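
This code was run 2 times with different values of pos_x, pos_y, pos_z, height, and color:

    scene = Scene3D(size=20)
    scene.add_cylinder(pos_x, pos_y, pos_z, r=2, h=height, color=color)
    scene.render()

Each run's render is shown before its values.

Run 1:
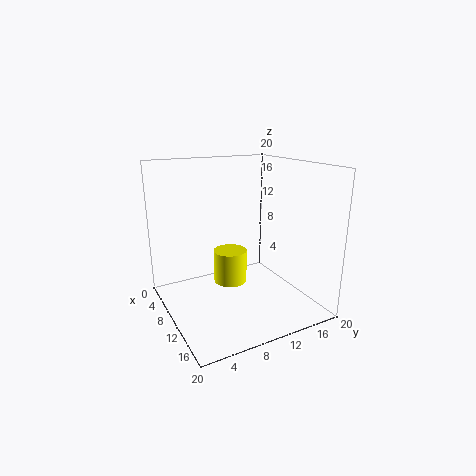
pos_x = 14.5, pos_y = 6.5, pos_z = 6.5, height = 4, color = 'yellow'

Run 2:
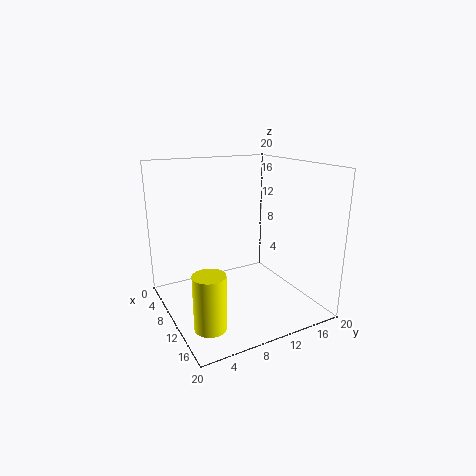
pos_x = 16, pos_y = 3, pos_z = 1.5, height = 7, color = 'yellow'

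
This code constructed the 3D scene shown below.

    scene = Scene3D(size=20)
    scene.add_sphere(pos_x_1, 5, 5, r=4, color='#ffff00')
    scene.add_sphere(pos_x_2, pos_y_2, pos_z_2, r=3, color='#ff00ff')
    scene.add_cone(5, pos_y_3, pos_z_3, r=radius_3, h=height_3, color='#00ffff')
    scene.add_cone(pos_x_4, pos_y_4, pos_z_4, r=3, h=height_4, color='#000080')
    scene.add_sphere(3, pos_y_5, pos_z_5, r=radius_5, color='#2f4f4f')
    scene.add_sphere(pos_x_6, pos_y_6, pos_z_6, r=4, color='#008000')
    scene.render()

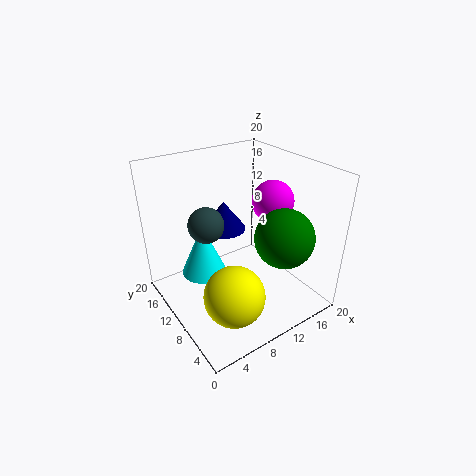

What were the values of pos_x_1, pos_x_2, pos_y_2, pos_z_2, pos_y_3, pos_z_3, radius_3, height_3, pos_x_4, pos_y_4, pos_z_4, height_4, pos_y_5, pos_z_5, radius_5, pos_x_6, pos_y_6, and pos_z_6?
pos_x_1 = 6; pos_x_2 = 16; pos_y_2 = 10; pos_z_2 = 14; pos_y_3 = 11; pos_z_3 = 6; radius_3 = 3; height_3 = 7; pos_x_4 = 9; pos_y_4 = 12; pos_z_4 = 11; height_4 = 4; pos_y_5 = 6; pos_z_5 = 16; radius_5 = 2; pos_x_6 = 14; pos_y_6 = 5; pos_z_6 = 11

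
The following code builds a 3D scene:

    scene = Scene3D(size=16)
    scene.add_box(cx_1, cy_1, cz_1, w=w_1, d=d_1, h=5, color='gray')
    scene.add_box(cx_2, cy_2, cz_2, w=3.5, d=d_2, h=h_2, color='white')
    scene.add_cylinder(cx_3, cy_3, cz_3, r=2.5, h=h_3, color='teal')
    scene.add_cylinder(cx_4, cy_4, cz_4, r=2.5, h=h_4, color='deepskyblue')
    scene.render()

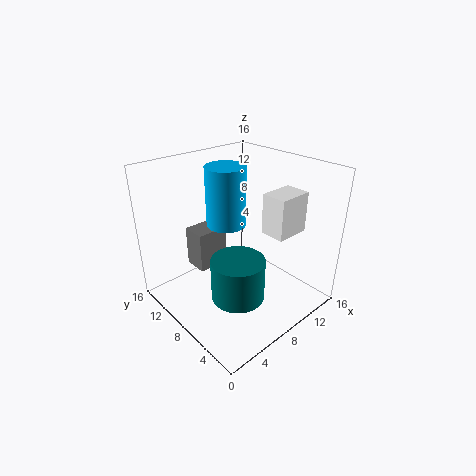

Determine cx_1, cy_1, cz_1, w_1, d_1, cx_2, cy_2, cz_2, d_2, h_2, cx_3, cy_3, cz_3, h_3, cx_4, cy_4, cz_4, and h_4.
cx_1 = 6; cy_1 = 12.5; cz_1 = 2; w_1 = 4; d_1 = 3; cx_2 = 7.5; cy_2 = 1.5; cz_2 = 10.5; d_2 = 2.5; h_2 = 4; cx_3 = 3.5; cy_3 = 3; cz_3 = 5.5; h_3 = 4; cx_4 = 10.5; cy_4 = 13; cz_4 = 7; h_4 = 7.5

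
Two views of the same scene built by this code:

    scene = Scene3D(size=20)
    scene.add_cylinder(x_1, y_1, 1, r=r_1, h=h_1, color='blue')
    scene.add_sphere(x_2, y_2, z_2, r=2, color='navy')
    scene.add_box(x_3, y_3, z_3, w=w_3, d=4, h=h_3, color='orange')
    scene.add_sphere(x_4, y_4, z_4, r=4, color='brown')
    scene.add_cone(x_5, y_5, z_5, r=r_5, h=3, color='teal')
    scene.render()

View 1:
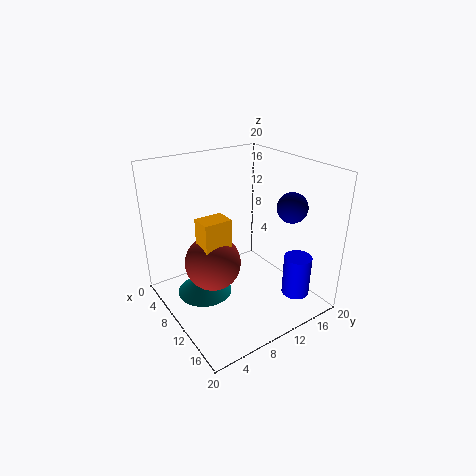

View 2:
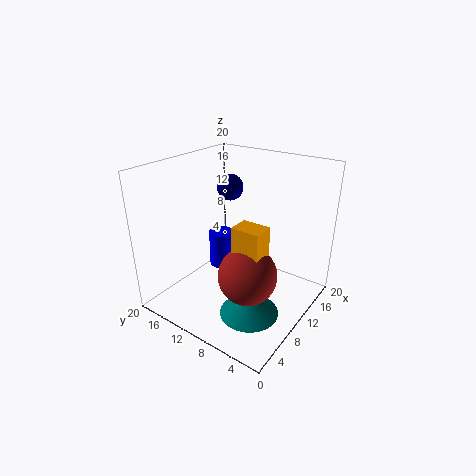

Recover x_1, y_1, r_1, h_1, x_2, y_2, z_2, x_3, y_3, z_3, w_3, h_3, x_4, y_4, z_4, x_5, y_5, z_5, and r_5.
x_1 = 15, y_1 = 17, r_1 = 2, h_1 = 6, x_2 = 15, y_2 = 15, z_2 = 15, x_3 = 7, y_3 = 5, z_3 = 7, w_3 = 3, h_3 = 6, x_4 = 8, y_4 = 7, z_4 = 6, x_5 = 7, y_5 = 6, z_5 = 1, r_5 = 4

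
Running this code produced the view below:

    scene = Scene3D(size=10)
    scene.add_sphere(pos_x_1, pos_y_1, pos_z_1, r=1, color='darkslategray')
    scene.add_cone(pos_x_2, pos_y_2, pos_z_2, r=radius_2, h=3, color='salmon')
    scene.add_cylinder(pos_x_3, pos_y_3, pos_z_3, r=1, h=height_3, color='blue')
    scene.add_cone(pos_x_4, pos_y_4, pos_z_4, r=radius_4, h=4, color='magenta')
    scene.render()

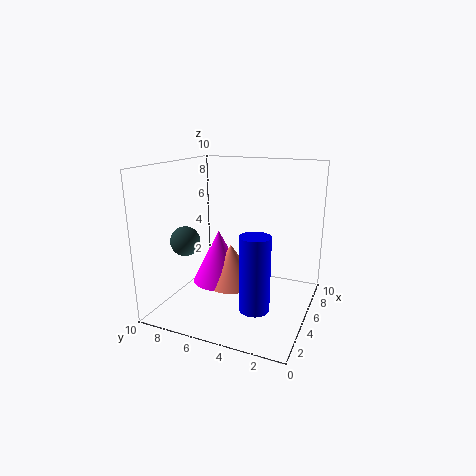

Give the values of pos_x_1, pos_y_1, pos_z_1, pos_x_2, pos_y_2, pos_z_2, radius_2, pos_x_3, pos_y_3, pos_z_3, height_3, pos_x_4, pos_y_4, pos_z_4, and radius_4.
pos_x_1 = 3, pos_y_1 = 8, pos_z_1 = 5, pos_x_2 = 6, pos_y_2 = 6, pos_z_2 = 1, radius_2 = 2, pos_x_3 = 3, pos_y_3 = 3, pos_z_3 = 1, height_3 = 5, pos_x_4 = 6, pos_y_4 = 7, pos_z_4 = 1, radius_4 = 2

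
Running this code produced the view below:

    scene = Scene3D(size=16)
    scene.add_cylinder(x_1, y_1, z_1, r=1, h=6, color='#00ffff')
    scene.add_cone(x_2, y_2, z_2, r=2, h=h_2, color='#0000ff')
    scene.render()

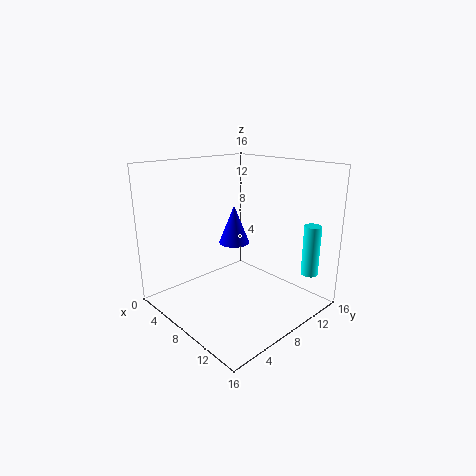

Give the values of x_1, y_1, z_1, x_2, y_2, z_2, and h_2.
x_1 = 13
y_1 = 15
z_1 = 3
x_2 = 3
y_2 = 12
z_2 = 5
h_2 = 5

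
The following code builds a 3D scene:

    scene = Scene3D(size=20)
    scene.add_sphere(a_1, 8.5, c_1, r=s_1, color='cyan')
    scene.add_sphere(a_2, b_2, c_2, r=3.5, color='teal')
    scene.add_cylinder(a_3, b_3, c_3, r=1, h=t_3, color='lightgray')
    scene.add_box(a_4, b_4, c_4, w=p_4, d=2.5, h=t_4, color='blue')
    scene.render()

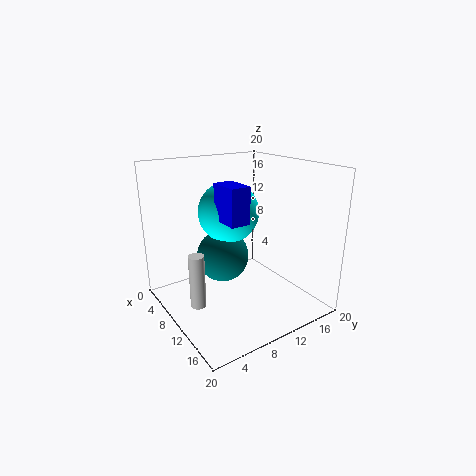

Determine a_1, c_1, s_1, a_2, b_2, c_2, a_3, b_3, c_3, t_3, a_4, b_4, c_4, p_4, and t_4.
a_1 = 10; c_1 = 14; s_1 = 4; a_2 = 10; b_2 = 7.5; c_2 = 8; a_3 = 12; b_3 = 2.5; c_3 = 3; t_3 = 7; a_4 = 11.5; b_4 = 5.5; c_4 = 14; p_4 = 4; t_4 = 4.5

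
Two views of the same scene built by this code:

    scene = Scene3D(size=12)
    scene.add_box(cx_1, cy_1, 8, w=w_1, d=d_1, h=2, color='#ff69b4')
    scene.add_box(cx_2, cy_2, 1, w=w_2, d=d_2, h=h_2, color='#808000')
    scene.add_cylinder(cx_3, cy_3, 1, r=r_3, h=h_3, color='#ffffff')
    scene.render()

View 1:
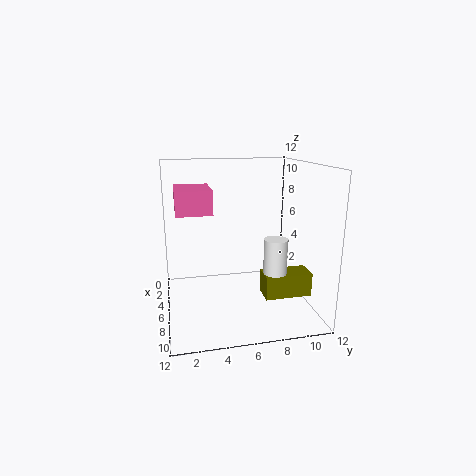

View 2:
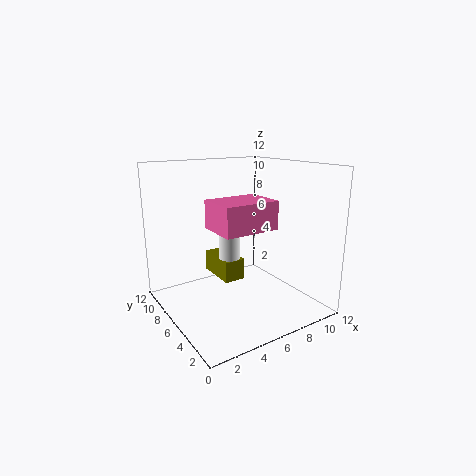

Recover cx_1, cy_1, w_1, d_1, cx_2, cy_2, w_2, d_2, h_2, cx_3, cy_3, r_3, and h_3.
cx_1 = 2; cy_1 = 1; w_1 = 4; d_1 = 3; cx_2 = 6; cy_2 = 8; w_2 = 2; d_2 = 4; h_2 = 2; cx_3 = 7; cy_3 = 9; r_3 = 1; h_3 = 5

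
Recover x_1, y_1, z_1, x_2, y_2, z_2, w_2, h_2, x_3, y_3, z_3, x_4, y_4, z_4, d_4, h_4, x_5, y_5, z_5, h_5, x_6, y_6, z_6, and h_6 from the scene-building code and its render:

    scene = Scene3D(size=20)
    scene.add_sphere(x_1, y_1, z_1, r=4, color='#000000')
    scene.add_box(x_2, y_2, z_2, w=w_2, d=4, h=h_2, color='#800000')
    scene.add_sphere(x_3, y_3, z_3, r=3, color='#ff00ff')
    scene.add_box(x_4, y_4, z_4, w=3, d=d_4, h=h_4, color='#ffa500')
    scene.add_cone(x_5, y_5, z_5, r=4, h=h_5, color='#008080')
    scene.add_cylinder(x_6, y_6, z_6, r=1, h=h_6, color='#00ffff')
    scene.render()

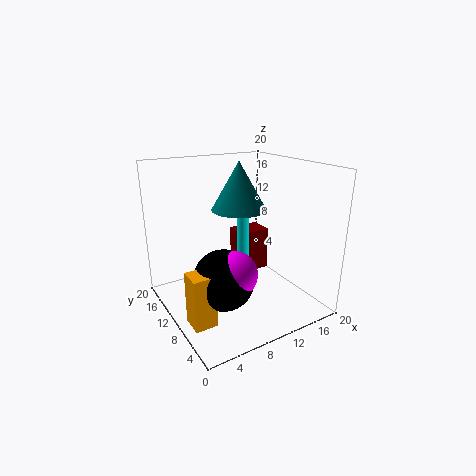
x_1 = 6
y_1 = 7
z_1 = 6
x_2 = 14
y_2 = 15
z_2 = 1
w_2 = 5
h_2 = 7
x_3 = 7
y_3 = 6
z_3 = 7
x_4 = 1
y_4 = 5
z_4 = 1
d_4 = 3
h_4 = 7
x_5 = 12
y_5 = 13
z_5 = 13
h_5 = 7
x_6 = 14
y_6 = 15
z_6 = 4
h_6 = 8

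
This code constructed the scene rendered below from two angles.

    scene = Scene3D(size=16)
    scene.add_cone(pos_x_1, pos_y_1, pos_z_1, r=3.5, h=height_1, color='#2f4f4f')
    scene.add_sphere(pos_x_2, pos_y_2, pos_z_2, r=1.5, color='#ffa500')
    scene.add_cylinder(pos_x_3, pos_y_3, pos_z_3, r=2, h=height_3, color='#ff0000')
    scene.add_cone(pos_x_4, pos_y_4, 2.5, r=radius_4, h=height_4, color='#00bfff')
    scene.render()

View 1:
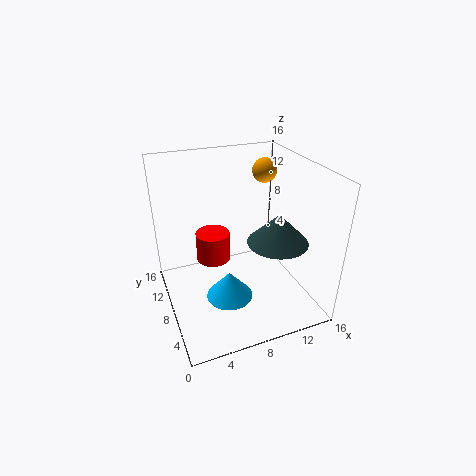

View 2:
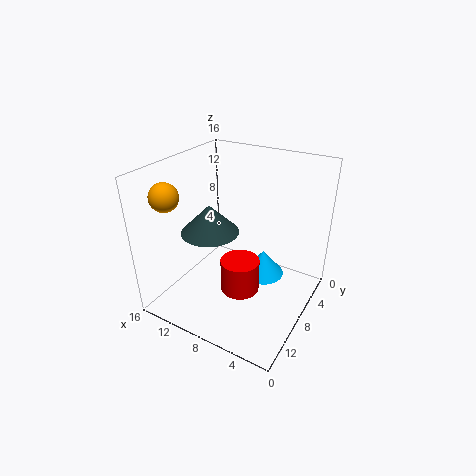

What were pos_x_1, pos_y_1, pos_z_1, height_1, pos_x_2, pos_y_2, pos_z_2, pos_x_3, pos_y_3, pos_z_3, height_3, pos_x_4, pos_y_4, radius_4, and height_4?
pos_x_1 = 12.5; pos_y_1 = 7; pos_z_1 = 7; height_1 = 3.5; pos_x_2 = 13.5; pos_y_2 = 13; pos_z_2 = 13.5; pos_x_3 = 6; pos_y_3 = 11; pos_z_3 = 4; height_3 = 3.5; pos_x_4 = 6; pos_y_4 = 5.5; radius_4 = 2.5; height_4 = 3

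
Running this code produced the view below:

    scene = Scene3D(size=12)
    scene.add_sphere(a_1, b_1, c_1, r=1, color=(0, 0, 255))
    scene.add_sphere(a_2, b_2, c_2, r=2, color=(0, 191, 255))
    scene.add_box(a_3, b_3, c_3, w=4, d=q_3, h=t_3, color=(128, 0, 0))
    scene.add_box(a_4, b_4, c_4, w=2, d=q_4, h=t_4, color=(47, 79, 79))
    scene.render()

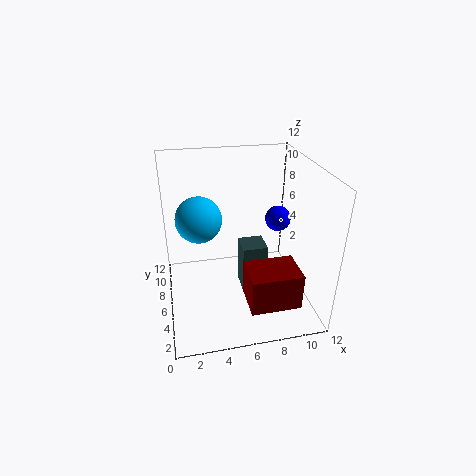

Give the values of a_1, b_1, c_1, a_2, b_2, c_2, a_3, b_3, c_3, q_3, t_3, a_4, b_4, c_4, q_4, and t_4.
a_1 = 9; b_1 = 5; c_1 = 8; a_2 = 3; b_2 = 8; c_2 = 7; a_3 = 6; b_3 = 1; c_3 = 2; q_3 = 3; t_3 = 3; a_4 = 6; b_4 = 4; c_4 = 2; q_4 = 2; t_4 = 4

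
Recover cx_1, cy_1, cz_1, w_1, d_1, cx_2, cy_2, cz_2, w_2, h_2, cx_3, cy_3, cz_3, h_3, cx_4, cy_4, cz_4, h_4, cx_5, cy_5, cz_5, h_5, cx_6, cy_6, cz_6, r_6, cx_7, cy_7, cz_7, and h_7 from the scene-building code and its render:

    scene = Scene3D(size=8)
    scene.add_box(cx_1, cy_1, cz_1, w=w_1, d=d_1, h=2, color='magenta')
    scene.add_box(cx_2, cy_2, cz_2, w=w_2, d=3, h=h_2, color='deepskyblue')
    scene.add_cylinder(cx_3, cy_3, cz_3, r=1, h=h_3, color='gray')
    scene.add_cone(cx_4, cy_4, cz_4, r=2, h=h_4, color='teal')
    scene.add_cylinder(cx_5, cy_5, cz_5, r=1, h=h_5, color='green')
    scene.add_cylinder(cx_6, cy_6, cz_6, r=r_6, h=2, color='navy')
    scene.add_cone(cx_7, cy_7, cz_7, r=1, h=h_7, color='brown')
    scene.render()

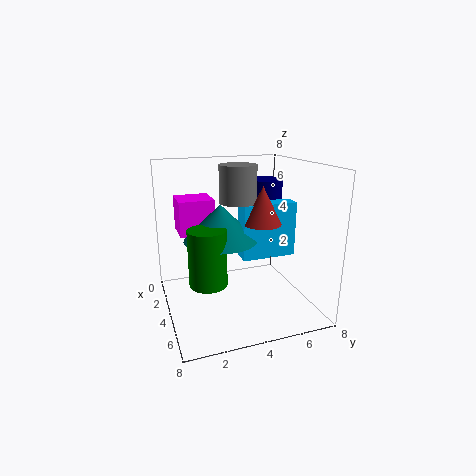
cx_1 = 1
cy_1 = 1
cz_1 = 4
w_1 = 2
d_1 = 2
cx_2 = 4
cy_2 = 4
cz_2 = 3
w_2 = 1
h_2 = 3
cx_3 = 4
cy_3 = 4
cz_3 = 6
h_3 = 2
cx_4 = 4
cy_4 = 3
cz_4 = 4
h_4 = 2
cx_5 = 5
cy_5 = 2
cz_5 = 2
h_5 = 3
cx_6 = 3
cy_6 = 6
cz_6 = 5
r_6 = 1
cx_7 = 5
cy_7 = 5
cz_7 = 5
h_7 = 2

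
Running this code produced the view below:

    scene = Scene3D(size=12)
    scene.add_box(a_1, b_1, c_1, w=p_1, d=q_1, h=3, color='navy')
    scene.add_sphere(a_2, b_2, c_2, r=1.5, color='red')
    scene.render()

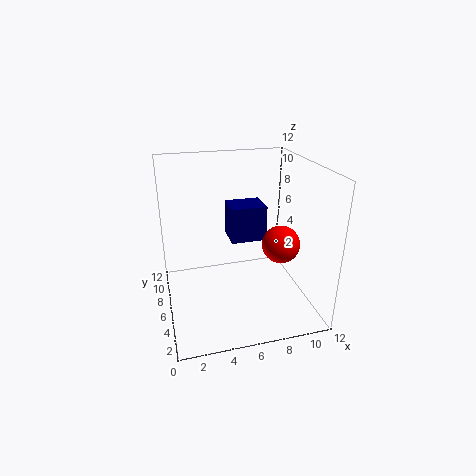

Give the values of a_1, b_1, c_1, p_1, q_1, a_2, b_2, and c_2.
a_1 = 5.5; b_1 = 6; c_1 = 5.5; p_1 = 3; q_1 = 2.5; a_2 = 9; b_2 = 4; c_2 = 6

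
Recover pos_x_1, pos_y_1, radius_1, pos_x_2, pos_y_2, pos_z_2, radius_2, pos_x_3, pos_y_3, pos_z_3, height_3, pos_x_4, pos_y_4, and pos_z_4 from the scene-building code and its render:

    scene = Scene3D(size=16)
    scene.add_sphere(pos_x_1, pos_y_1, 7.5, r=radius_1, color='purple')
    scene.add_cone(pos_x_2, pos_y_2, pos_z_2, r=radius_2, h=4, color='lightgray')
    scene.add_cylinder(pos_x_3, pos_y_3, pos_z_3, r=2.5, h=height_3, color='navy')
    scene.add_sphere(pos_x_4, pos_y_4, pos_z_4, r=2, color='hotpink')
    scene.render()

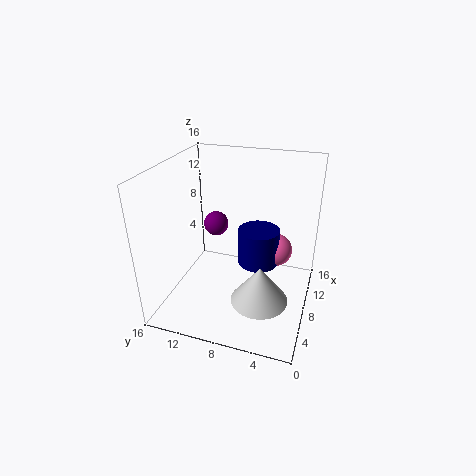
pos_x_1 = 11.5; pos_y_1 = 12; radius_1 = 1.5; pos_x_2 = 4.5; pos_y_2 = 4.5; pos_z_2 = 3; radius_2 = 3; pos_x_3 = 11.5; pos_y_3 = 6.5; pos_z_3 = 3; height_3 = 4.5; pos_x_4 = 12.5; pos_y_4 = 4.5; pos_z_4 = 4.5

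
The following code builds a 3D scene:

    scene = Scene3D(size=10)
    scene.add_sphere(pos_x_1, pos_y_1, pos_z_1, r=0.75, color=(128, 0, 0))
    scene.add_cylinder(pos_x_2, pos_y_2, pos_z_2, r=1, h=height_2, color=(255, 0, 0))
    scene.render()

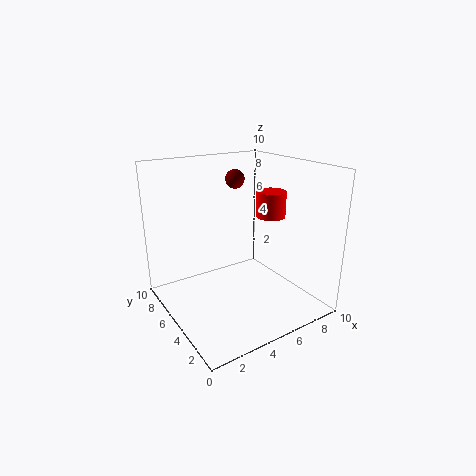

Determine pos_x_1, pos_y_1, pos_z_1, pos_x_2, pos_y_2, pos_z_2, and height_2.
pos_x_1 = 7
pos_y_1 = 8.5
pos_z_1 = 8.25
pos_x_2 = 7
pos_y_2 = 4
pos_z_2 = 6.5
height_2 = 1.75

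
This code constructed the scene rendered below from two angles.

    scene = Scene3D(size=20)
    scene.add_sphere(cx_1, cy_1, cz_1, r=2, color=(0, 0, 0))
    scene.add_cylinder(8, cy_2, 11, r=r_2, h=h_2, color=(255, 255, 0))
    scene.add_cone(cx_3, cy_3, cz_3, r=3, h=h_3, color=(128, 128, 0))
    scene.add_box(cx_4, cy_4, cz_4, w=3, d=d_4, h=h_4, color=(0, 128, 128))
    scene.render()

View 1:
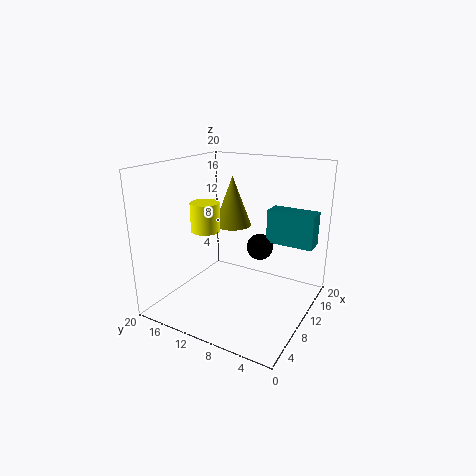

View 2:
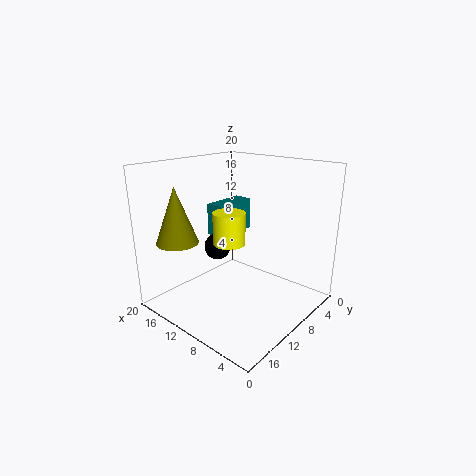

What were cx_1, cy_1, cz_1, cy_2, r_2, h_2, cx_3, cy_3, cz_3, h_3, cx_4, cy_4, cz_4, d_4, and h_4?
cx_1 = 15
cy_1 = 9
cz_1 = 7
cy_2 = 14
r_2 = 2
h_2 = 4
cx_3 = 17
cy_3 = 15
cz_3 = 9
h_3 = 8
cx_4 = 15
cy_4 = 1
cz_4 = 8
d_4 = 7
h_4 = 5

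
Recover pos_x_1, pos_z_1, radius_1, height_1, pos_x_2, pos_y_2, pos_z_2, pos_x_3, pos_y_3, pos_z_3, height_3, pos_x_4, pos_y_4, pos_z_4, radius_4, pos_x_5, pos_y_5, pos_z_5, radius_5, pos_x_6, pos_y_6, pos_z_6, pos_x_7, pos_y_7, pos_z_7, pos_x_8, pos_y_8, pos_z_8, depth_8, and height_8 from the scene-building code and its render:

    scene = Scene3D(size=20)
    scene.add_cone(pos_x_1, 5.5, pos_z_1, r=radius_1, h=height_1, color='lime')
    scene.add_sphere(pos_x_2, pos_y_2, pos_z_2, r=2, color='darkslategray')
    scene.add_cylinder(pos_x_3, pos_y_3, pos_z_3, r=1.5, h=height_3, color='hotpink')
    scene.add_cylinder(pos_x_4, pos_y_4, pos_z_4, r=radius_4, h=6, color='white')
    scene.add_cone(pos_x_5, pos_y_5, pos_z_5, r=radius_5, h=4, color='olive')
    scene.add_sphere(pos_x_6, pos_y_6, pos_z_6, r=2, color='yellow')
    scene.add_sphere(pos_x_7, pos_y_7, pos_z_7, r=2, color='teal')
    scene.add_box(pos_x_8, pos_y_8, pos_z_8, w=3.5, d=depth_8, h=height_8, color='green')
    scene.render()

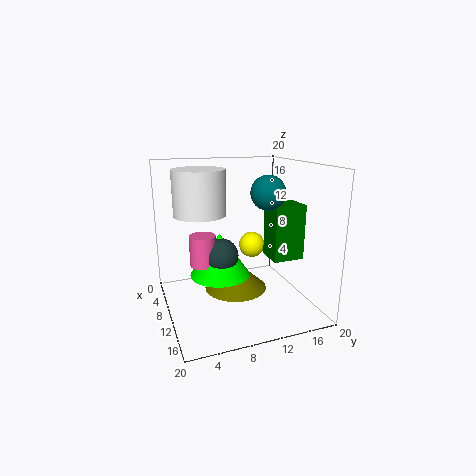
pos_x_1 = 16
pos_z_1 = 8
radius_1 = 3.5
height_1 = 5
pos_x_2 = 16.5
pos_y_2 = 5.5
pos_z_2 = 10.5
pos_x_3 = 16
pos_y_3 = 3.5
pos_z_3 = 9.5
height_3 = 3.5
pos_x_4 = 9
pos_y_4 = 5
pos_z_4 = 13.5
radius_4 = 3.5
pos_x_5 = 9
pos_y_5 = 10
pos_z_5 = 2
radius_5 = 4.5
pos_x_6 = 5.5
pos_y_6 = 14
pos_z_6 = 7
pos_x_7 = 17
pos_y_7 = 11
pos_z_7 = 17.5
pos_x_8 = 13
pos_y_8 = 12.5
pos_z_8 = 8.5
depth_8 = 4
height_8 = 7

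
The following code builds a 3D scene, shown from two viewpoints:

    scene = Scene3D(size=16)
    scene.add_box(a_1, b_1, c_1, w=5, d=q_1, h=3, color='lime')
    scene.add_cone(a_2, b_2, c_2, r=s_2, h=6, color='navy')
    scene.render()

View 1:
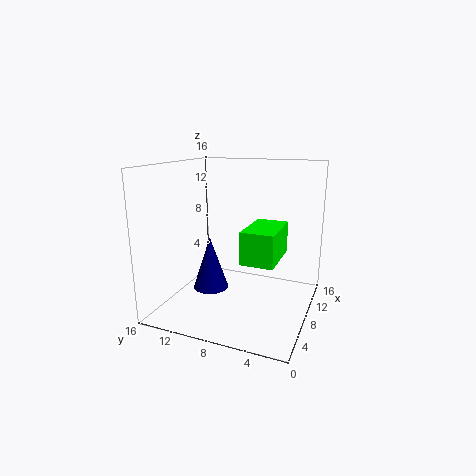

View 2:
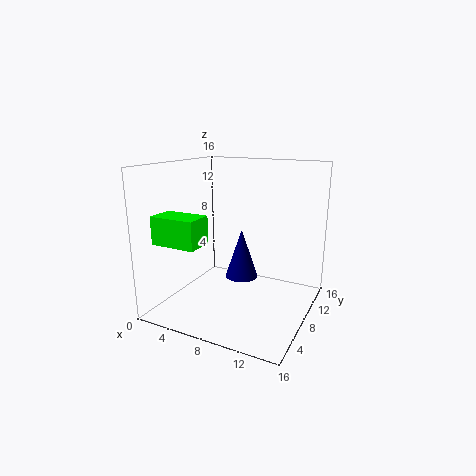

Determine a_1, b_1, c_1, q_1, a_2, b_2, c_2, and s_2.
a_1 = 1; b_1 = 2; c_1 = 8; q_1 = 3; a_2 = 7; b_2 = 11; c_2 = 2; s_2 = 2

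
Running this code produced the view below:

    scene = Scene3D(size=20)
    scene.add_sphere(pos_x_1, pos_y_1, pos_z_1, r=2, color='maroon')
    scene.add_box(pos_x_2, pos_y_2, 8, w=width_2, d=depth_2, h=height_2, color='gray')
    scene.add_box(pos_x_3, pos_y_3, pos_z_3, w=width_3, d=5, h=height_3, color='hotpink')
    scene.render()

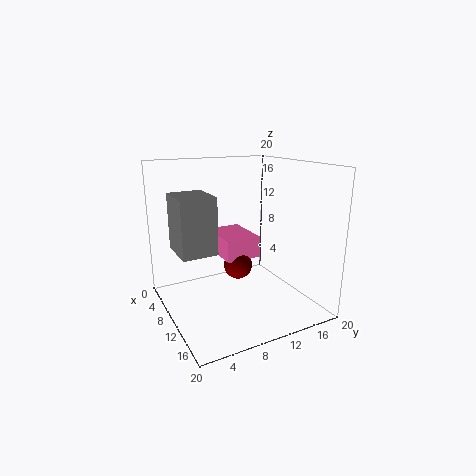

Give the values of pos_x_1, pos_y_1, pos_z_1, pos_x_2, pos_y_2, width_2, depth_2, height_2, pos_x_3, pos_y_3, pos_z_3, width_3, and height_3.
pos_x_1 = 10, pos_y_1 = 10, pos_z_1 = 6, pos_x_2 = 4, pos_y_2 = 2, width_2 = 6, depth_2 = 5, height_2 = 8, pos_x_3 = 4, pos_y_3 = 8, pos_z_3 = 7, width_3 = 7, height_3 = 3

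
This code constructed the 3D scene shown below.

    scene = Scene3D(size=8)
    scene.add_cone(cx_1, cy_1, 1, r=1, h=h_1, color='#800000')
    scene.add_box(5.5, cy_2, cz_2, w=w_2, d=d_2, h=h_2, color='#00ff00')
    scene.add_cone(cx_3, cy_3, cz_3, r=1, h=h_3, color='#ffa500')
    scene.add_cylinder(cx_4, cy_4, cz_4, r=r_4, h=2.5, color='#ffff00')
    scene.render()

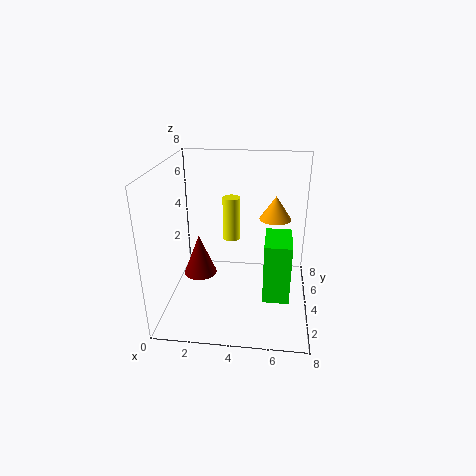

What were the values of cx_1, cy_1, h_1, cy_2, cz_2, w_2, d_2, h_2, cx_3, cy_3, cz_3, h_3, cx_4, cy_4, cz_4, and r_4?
cx_1 = 1.5
cy_1 = 5
h_1 = 2.5
cy_2 = 3
cz_2 = 0.5
w_2 = 1.5
d_2 = 2.5
h_2 = 3.5
cx_3 = 6
cy_3 = 7
cz_3 = 4
h_3 = 1.5
cx_4 = 3.5
cy_4 = 5
cz_4 = 3.5
r_4 = 0.5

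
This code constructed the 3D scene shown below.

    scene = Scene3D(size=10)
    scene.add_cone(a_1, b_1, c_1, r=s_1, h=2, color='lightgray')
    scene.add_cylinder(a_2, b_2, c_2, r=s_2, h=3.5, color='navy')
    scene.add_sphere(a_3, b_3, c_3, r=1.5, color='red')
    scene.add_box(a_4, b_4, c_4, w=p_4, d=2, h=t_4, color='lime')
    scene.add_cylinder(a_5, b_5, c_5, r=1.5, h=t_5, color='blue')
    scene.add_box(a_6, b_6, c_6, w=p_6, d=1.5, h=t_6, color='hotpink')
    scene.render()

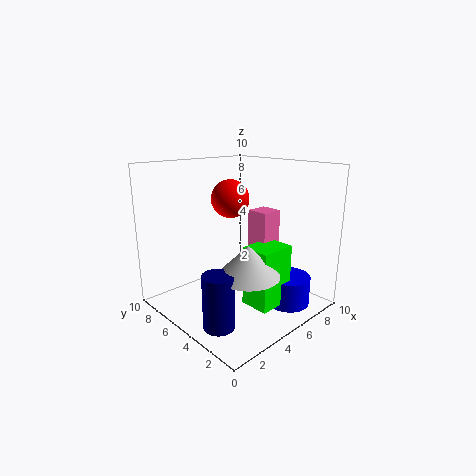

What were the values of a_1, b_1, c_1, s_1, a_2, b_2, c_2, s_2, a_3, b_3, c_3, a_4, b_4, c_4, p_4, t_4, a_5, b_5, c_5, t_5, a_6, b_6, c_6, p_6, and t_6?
a_1 = 3.5; b_1 = 2.5; c_1 = 3.5; s_1 = 2; a_2 = 1.5; b_2 = 3; c_2 = 0.5; s_2 = 1; a_3 = 7; b_3 = 8; c_3 = 7; a_4 = 4; b_4 = 1.5; c_4 = 1; p_4 = 2.5; t_4 = 4; a_5 = 7; b_5 = 2; c_5 = 0.5; t_5 = 2; a_6 = 5.5; b_6 = 3; c_6 = 3.5; p_6 = 1.5; t_6 = 3.5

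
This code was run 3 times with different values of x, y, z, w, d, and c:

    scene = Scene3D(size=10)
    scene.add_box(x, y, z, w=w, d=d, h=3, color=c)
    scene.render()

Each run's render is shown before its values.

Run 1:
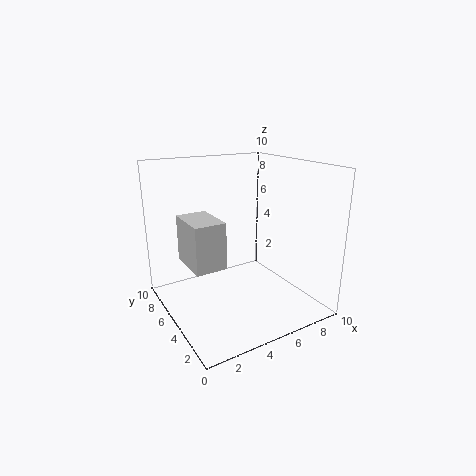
x = 1; y = 3; z = 4; w = 2; d = 3; c = 'lightgray'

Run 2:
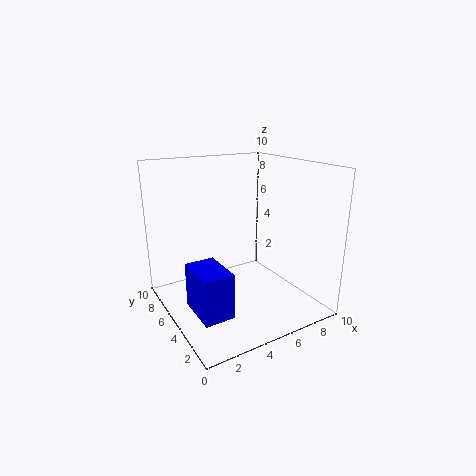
x = 1; y = 2; z = 1; w = 2; d = 3; c = 'blue'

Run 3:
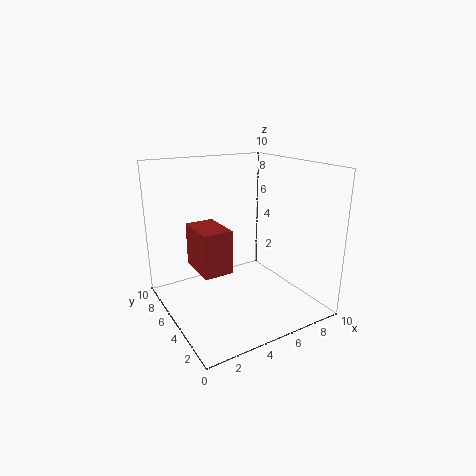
x = 2; y = 4; z = 3; w = 2; d = 3; c = 'brown'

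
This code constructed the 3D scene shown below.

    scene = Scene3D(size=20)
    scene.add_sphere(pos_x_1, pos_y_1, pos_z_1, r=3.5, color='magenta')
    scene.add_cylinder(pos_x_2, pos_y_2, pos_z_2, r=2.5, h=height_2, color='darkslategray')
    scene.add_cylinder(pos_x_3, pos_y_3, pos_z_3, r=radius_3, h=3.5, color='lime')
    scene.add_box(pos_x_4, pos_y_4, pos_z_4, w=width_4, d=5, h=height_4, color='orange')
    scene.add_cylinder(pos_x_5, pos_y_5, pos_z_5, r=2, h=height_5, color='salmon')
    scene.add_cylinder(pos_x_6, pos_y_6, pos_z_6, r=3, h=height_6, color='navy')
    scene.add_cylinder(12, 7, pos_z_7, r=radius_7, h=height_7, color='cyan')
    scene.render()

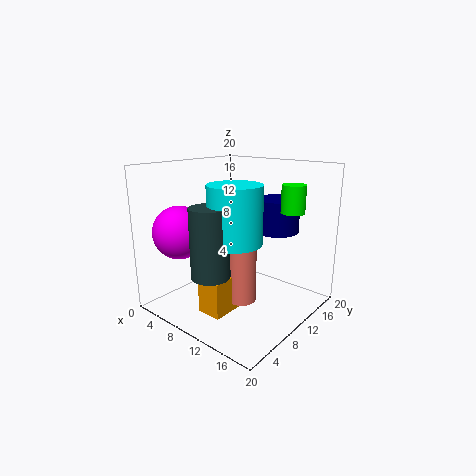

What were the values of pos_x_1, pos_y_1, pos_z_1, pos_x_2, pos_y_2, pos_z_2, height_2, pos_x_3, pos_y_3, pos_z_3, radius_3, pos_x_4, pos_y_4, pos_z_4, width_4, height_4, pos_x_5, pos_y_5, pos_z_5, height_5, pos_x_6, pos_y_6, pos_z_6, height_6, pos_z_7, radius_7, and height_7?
pos_x_1 = 5.5; pos_y_1 = 3.5; pos_z_1 = 11.5; pos_x_2 = 10.5; pos_y_2 = 4; pos_z_2 = 6.5; height_2 = 9; pos_x_3 = 17.5; pos_y_3 = 11.5; pos_z_3 = 14.5; radius_3 = 1.5; pos_x_4 = 8; pos_y_4 = 4; pos_z_4 = 0.5; width_4 = 3.5; height_4 = 5; pos_x_5 = 11.5; pos_y_5 = 9; pos_z_5 = 1.5; height_5 = 9.5; pos_x_6 = 14; pos_y_6 = 13.5; pos_z_6 = 11; height_6 = 4.5; pos_z_7 = 10.5; radius_7 = 3.5; height_7 = 7.5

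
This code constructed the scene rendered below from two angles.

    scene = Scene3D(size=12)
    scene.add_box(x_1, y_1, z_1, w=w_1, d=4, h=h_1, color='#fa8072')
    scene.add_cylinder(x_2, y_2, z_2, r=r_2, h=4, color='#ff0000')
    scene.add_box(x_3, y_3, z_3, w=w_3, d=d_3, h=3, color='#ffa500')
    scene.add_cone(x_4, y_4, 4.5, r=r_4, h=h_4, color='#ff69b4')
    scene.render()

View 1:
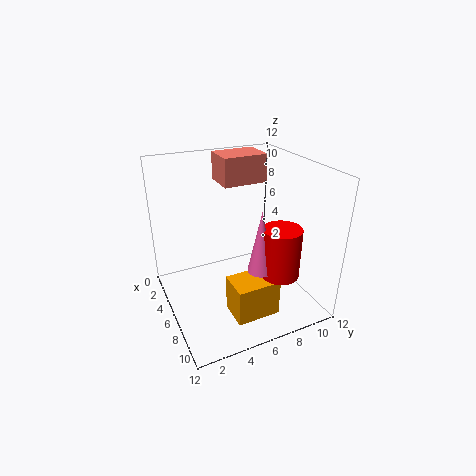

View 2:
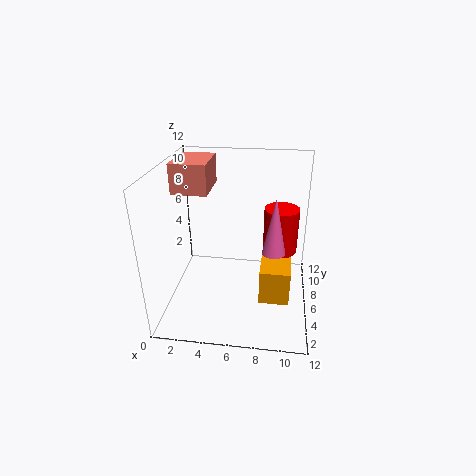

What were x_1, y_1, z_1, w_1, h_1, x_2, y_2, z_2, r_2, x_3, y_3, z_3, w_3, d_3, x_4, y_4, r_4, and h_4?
x_1 = 0.5; y_1 = 6; z_1 = 9.5; w_1 = 3; h_1 = 2.5; x_2 = 9.5; y_2 = 8; z_2 = 4; r_2 = 1.5; x_3 = 8; y_3 = 4; z_3 = 1; w_3 = 2.5; d_3 = 3.5; x_4 = 9; y_4 = 6.5; r_4 = 1; h_4 = 5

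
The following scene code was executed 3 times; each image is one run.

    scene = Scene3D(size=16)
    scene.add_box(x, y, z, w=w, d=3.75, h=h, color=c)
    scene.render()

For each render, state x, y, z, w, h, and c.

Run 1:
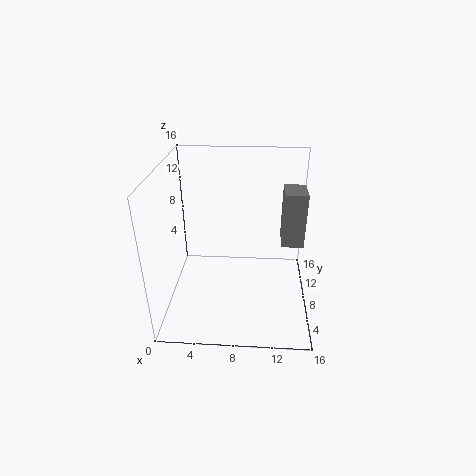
x = 13.25
y = 12
z = 4.5
w = 2.75
h = 7
c = 'gray'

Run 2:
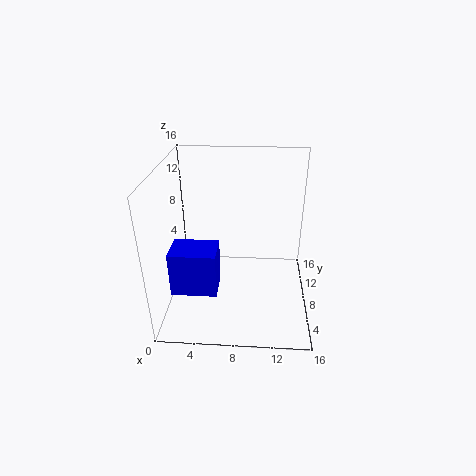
x = 0.5
y = 5.25
z = 1.75
w = 5.25
h = 5.25
c = 'blue'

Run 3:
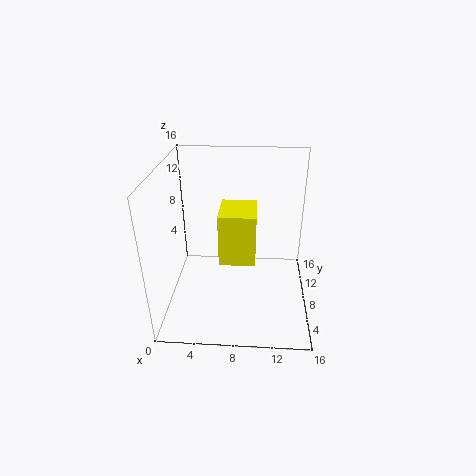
x = 6.75
y = 1
z = 9.25
w = 3.25
h = 4.75
c = 'yellow'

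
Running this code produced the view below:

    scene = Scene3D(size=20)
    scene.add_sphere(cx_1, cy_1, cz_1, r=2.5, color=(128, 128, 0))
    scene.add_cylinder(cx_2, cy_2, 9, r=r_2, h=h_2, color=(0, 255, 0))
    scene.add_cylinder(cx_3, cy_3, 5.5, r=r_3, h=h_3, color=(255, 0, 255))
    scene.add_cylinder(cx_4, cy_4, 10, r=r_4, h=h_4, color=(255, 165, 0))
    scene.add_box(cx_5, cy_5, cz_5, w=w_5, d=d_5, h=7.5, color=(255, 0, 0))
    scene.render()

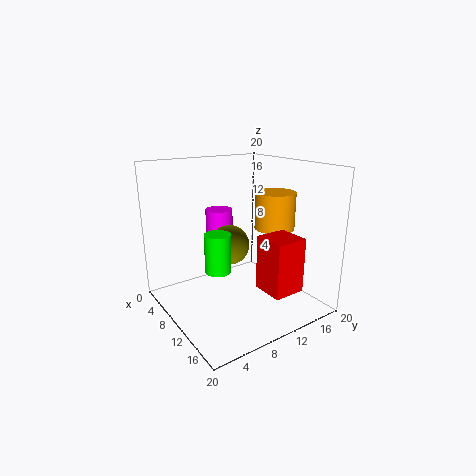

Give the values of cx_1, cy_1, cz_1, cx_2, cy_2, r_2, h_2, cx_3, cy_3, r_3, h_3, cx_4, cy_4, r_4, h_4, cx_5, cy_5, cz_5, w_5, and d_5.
cx_1 = 12.5
cy_1 = 7
cz_1 = 10.5
cx_2 = 15.5
cy_2 = 3.5
r_2 = 1.5
h_2 = 4.5
cx_3 = 5
cy_3 = 10
r_3 = 2
h_3 = 7.5
cx_4 = 9.5
cy_4 = 17
r_4 = 3
h_4 = 5.5
cx_5 = 13
cy_5 = 11
cz_5 = 3.5
w_5 = 4.5
d_5 = 4.5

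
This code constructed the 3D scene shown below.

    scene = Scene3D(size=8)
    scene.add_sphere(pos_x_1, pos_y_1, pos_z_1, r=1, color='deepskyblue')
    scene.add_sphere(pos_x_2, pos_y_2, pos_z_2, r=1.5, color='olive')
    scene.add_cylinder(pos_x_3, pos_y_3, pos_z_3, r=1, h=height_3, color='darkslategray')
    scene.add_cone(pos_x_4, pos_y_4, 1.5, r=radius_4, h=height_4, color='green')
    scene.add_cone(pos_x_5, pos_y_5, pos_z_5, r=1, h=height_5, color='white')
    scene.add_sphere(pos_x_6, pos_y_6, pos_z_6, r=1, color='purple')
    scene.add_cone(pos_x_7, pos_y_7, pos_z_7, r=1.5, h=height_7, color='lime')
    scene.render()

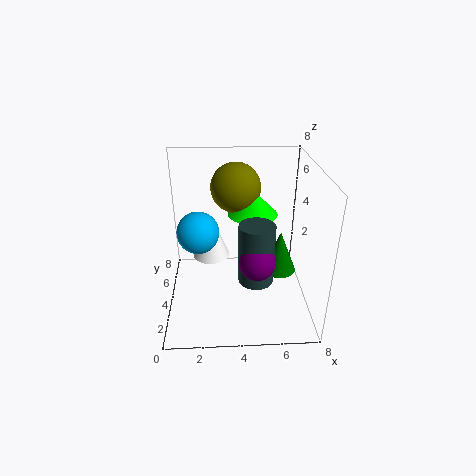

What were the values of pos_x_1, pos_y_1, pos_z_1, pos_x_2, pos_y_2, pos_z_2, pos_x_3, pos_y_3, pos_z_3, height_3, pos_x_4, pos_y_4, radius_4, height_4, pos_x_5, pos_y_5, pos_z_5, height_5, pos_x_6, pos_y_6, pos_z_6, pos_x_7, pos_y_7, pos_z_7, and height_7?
pos_x_1 = 2, pos_y_1 = 2, pos_z_1 = 5.5, pos_x_2 = 4, pos_y_2 = 6.5, pos_z_2 = 6, pos_x_3 = 5, pos_y_3 = 3.5, pos_z_3 = 1.5, height_3 = 3.5, pos_x_4 = 6.5, pos_y_4 = 4.5, radius_4 = 1, height_4 = 2.5, pos_x_5 = 2.5, pos_y_5 = 4, pos_z_5 = 3, height_5 = 2.5, pos_x_6 = 5, pos_y_6 = 3, pos_z_6 = 3, pos_x_7 = 5, pos_y_7 = 6, pos_z_7 = 4.5, height_7 = 1.5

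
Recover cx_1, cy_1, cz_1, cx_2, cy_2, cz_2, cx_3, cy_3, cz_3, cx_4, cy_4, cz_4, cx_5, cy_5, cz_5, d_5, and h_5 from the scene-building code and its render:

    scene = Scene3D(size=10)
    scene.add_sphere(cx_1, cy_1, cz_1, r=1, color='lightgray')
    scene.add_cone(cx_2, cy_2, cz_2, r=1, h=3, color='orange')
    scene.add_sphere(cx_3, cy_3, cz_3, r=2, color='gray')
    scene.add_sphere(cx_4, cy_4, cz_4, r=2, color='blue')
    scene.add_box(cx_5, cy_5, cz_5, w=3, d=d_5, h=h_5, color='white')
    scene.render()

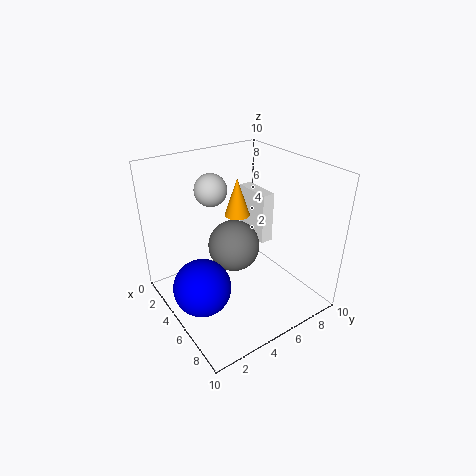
cx_1 = 5, cy_1 = 3, cz_1 = 9, cx_2 = 2, cy_2 = 7, cz_2 = 5, cx_3 = 3, cy_3 = 6, cz_3 = 3, cx_4 = 5, cy_4 = 2, cz_4 = 2, cx_5 = 1, cy_5 = 8, cz_5 = 3, d_5 = 1, h_5 = 4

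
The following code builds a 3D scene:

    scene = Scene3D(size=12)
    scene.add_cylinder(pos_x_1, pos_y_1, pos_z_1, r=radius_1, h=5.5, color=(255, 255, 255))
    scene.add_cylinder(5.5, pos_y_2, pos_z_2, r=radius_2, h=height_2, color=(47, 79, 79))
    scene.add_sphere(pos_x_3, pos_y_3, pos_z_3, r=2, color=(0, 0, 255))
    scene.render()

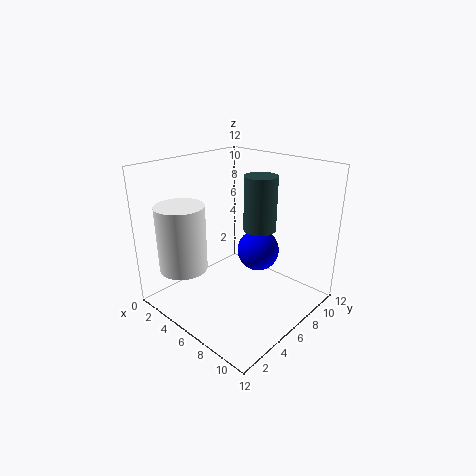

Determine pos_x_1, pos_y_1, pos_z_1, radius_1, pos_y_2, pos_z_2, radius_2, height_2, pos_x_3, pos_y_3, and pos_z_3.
pos_x_1 = 3; pos_y_1 = 2.5; pos_z_1 = 3.5; radius_1 = 2; pos_y_2 = 9.5; pos_z_2 = 5.5; radius_2 = 1.5; height_2 = 5; pos_x_3 = 5; pos_y_3 = 10; pos_z_3 = 3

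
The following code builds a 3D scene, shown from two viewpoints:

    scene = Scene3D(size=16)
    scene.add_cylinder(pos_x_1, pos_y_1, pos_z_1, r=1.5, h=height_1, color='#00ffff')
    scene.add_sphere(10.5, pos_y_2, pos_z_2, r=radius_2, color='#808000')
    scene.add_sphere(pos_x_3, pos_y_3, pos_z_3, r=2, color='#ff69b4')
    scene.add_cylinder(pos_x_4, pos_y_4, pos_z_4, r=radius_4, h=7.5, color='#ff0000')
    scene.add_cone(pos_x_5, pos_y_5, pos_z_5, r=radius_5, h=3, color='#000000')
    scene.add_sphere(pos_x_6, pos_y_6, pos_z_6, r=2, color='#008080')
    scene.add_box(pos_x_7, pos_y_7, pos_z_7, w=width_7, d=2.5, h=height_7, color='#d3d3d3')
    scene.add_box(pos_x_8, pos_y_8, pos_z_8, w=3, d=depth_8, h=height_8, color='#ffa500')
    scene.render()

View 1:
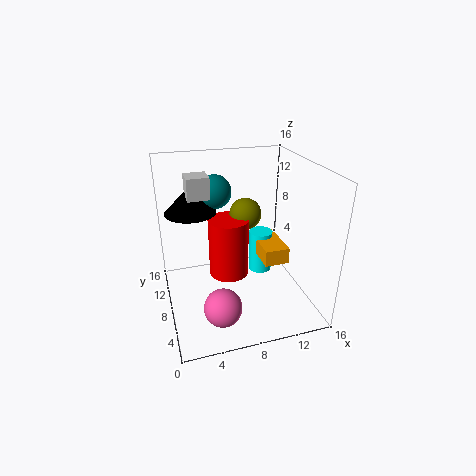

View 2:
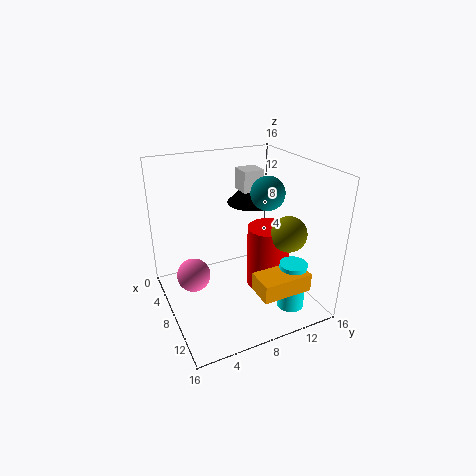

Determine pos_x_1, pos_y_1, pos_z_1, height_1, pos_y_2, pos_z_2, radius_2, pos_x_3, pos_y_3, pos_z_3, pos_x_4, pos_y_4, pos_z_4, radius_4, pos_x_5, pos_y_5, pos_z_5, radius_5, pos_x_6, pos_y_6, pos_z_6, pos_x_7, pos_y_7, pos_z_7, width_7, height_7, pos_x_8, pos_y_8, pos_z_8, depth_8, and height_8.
pos_x_1 = 12.5, pos_y_1 = 12.5, pos_z_1 = 0.5, height_1 = 5.5, pos_y_2 = 13, pos_z_2 = 8.5, radius_2 = 2, pos_x_3 = 5, pos_y_3 = 3.5, pos_z_3 = 2.5, pos_x_4 = 8, pos_y_4 = 12, pos_z_4 = 1, radius_4 = 2.5, pos_x_5 = 3.5, pos_y_5 = 12, pos_z_5 = 10, radius_5 = 3, pos_x_6 = 6.5, pos_y_6 = 12.5, pos_z_6 = 12, pos_x_7 = 3, pos_y_7 = 10, pos_z_7 = 12, width_7 = 2.5, height_7 = 2.5, pos_x_8 = 11.5, pos_y_8 = 8, pos_z_8 = 3.5, depth_8 = 5.5, height_8 = 2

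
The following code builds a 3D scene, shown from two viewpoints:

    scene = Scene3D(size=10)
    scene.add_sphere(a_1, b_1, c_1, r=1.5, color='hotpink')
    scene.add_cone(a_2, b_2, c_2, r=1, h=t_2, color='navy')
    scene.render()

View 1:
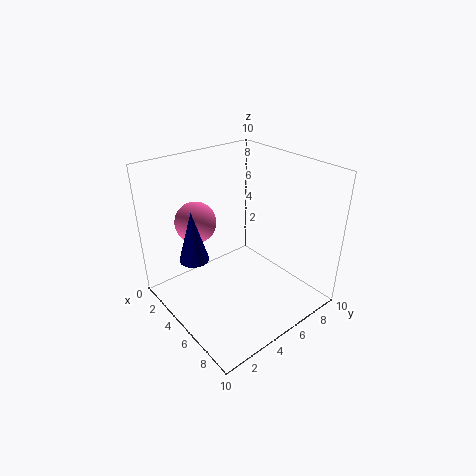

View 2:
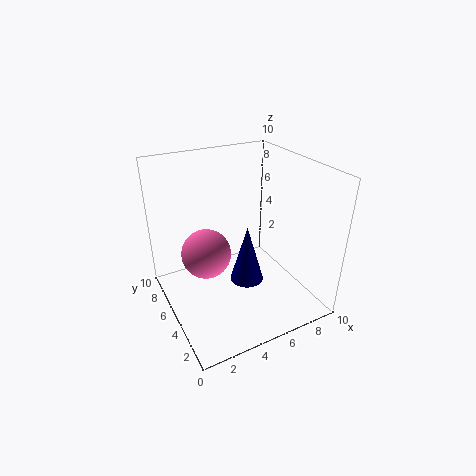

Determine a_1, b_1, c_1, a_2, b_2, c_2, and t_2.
a_1 = 2, b_1 = 3.5, c_1 = 5.5, a_2 = 4, b_2 = 2, c_2 = 4, t_2 = 3.5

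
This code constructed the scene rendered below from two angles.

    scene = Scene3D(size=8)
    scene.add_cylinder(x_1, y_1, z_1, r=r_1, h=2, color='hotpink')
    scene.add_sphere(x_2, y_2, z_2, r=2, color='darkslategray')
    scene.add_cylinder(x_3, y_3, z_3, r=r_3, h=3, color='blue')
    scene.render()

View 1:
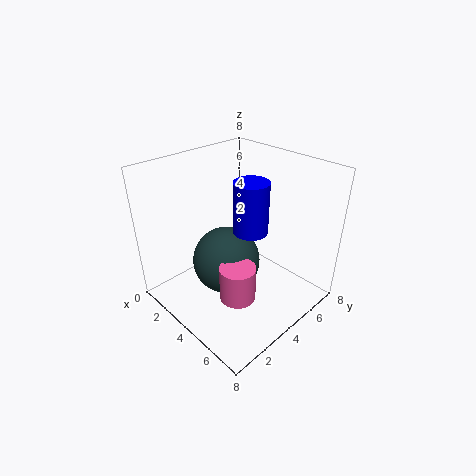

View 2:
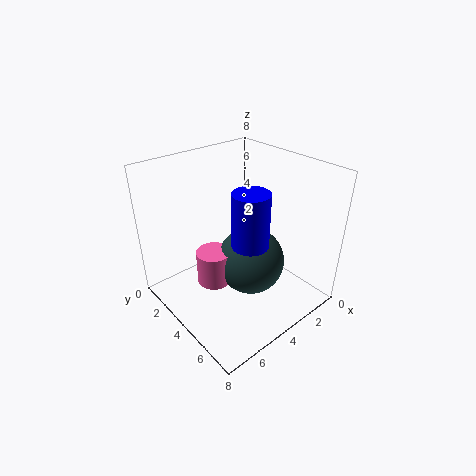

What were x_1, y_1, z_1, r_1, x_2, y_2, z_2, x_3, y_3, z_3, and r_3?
x_1 = 5; y_1 = 3; z_1 = 1; r_1 = 1; x_2 = 3; y_2 = 4; z_2 = 2; x_3 = 4; y_3 = 5; z_3 = 4; r_3 = 1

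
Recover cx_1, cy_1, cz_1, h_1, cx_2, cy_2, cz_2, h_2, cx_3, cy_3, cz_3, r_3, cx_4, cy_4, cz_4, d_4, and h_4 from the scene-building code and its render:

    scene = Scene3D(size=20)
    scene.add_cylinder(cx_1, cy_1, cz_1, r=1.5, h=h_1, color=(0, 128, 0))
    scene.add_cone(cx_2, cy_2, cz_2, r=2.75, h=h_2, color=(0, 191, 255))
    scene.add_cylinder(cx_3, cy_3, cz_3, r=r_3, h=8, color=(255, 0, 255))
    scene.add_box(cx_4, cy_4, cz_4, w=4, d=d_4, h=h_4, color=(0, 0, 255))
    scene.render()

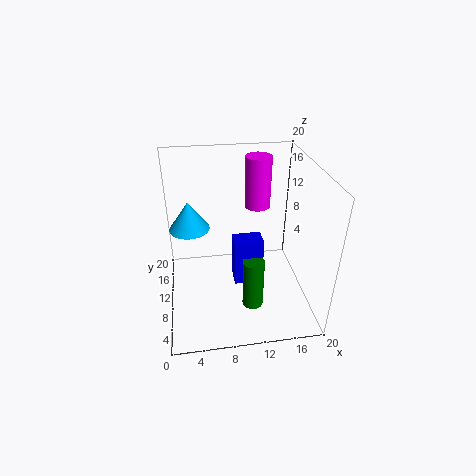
cx_1 = 11.75, cy_1 = 7.25, cz_1 = 0.25, h_1 = 7.5, cx_2 = 3.5, cy_2 = 11.5, cz_2 = 11.25, h_2 = 4, cx_3 = 14.25, cy_3 = 17.25, cz_3 = 11, r_3 = 2, cx_4 = 9.25, cy_4 = 8, cz_4 = 3.5, d_4 = 2.75, h_4 = 6.75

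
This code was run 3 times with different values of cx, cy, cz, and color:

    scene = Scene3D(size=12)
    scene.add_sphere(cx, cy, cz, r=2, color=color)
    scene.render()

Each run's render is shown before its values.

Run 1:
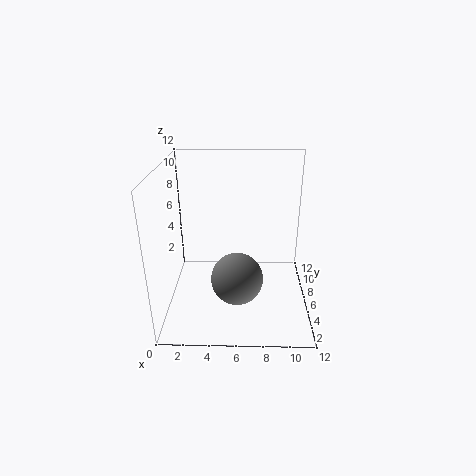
cx = 6, cy = 3, cz = 4, color = 'gray'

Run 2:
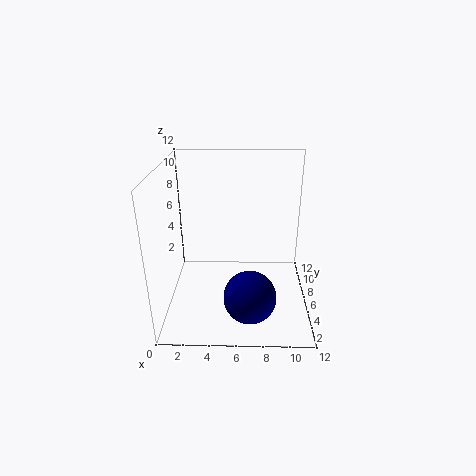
cx = 7, cy = 2, cz = 3, color = 'navy'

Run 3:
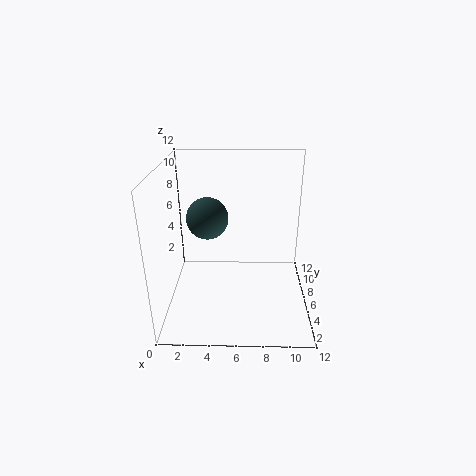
cx = 3, cy = 10, cz = 6, color = 'darkslategray'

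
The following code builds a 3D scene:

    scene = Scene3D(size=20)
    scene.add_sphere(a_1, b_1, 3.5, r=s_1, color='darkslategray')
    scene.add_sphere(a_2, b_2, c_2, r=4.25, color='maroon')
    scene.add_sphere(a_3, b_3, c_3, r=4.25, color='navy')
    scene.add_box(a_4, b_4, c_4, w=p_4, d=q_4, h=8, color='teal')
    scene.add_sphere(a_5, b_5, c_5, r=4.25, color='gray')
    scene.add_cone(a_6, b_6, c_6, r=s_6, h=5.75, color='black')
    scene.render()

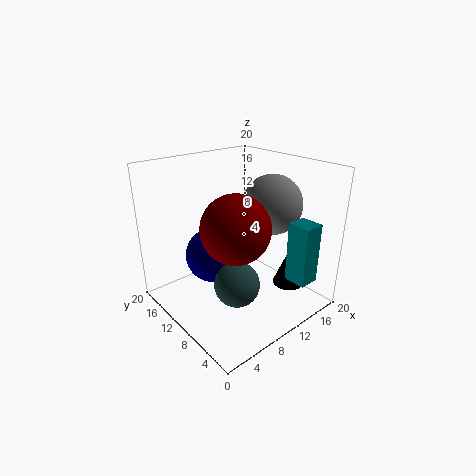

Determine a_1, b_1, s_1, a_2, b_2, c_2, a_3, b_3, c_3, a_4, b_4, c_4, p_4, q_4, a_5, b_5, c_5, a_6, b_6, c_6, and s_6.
a_1 = 8.75; b_1 = 8.75; s_1 = 3.25; a_2 = 6.25; b_2 = 6; c_2 = 13.75; a_3 = 9.75; b_3 = 15.75; c_3 = 5; a_4 = 12.5; b_4 = 0.25; c_4 = 5.75; p_4 = 2.75; q_4 = 3; a_5 = 15.25; b_5 = 8.75; c_5 = 14; a_6 = 16; b_6 = 5.5; c_6 = 2.5; s_6 = 2.25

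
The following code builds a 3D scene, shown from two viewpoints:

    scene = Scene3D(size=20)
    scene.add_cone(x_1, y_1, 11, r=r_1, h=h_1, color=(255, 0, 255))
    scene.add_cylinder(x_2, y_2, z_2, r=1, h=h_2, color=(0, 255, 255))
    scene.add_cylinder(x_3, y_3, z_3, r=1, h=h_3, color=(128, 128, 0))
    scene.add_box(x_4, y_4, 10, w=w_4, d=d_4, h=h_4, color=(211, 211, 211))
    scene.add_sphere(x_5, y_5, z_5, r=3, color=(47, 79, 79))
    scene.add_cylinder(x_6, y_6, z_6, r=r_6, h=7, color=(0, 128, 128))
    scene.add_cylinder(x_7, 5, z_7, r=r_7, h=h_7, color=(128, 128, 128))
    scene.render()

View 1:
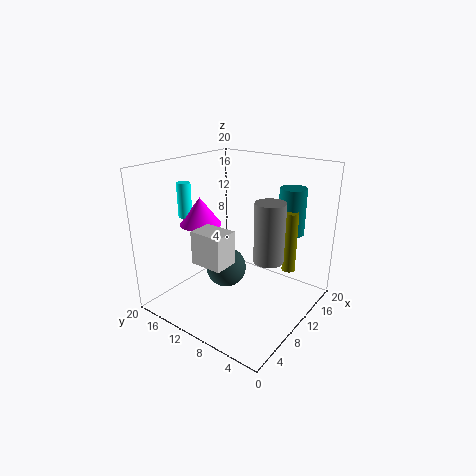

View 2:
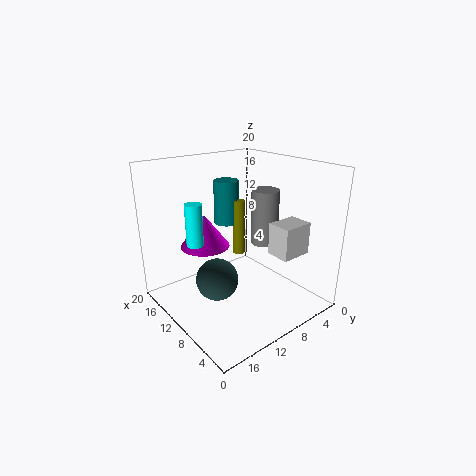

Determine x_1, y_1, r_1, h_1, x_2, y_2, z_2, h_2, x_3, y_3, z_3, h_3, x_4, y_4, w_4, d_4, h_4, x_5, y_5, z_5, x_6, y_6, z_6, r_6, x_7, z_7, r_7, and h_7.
x_1 = 9
y_1 = 16
r_1 = 3
h_1 = 4
x_2 = 8
y_2 = 18
z_2 = 12
h_2 = 5
x_3 = 16
y_3 = 5
z_3 = 4
h_3 = 9
x_4 = 1
y_4 = 6
w_4 = 3
d_4 = 4
h_4 = 4
x_5 = 11
y_5 = 13
z_5 = 4
x_6 = 18
y_6 = 6
z_6 = 9
r_6 = 2
x_7 = 10
z_7 = 8
r_7 = 2
h_7 = 8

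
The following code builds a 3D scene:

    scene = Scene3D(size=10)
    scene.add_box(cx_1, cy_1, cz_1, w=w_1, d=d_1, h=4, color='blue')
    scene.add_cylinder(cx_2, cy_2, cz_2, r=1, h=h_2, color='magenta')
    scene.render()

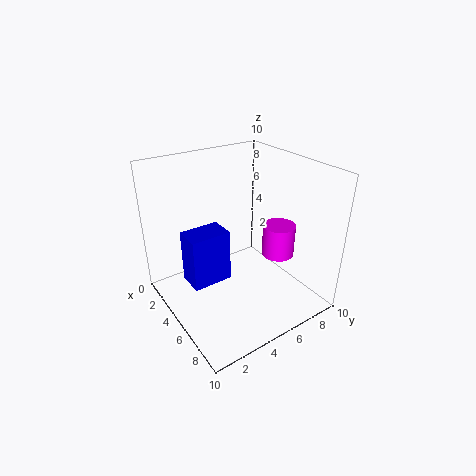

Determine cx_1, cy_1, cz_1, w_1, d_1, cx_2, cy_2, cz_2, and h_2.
cx_1 = 2, cy_1 = 2, cz_1 = 1, w_1 = 2, d_1 = 3, cx_2 = 8, cy_2 = 6, cz_2 = 5, h_2 = 2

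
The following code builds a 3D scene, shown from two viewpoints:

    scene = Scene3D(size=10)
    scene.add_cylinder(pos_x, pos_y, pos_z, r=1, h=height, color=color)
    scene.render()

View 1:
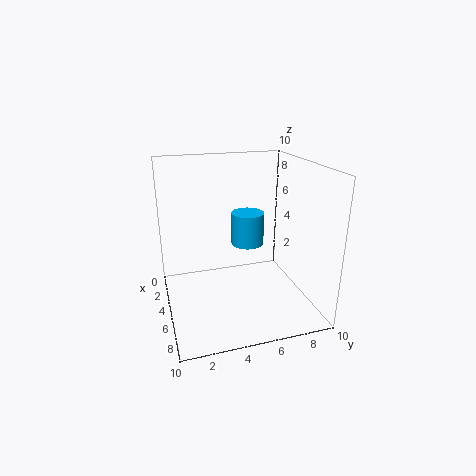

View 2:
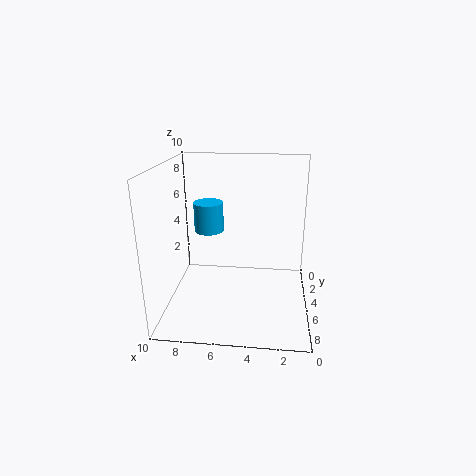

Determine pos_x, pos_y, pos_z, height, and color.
pos_x = 7, pos_y = 5, pos_z = 5.5, height = 2, color = 'deepskyblue'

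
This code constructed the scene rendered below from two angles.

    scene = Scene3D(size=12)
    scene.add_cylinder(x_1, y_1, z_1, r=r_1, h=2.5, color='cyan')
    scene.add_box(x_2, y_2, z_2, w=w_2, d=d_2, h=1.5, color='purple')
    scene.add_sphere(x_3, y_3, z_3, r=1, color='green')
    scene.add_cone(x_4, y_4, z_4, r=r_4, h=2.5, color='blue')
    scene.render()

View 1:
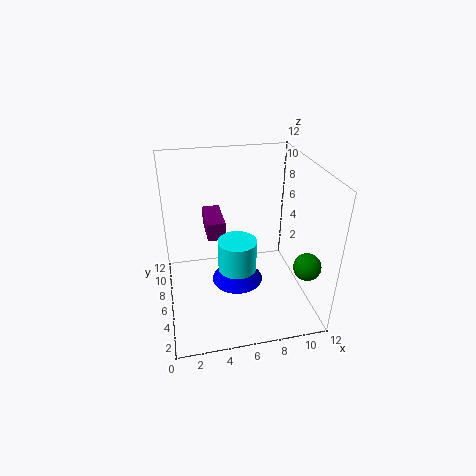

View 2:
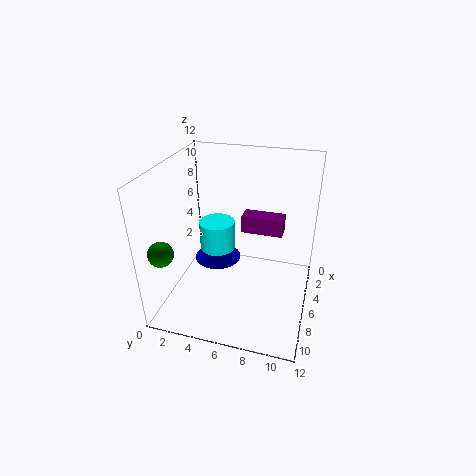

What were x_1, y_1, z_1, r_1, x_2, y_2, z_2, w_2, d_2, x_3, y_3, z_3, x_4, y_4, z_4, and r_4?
x_1 = 5.5
y_1 = 4
z_1 = 4.5
r_1 = 1.5
x_2 = 3.5
y_2 = 6
z_2 = 6
w_2 = 1.5
d_2 = 3.5
x_3 = 10
y_3 = 1
z_3 = 6
x_4 = 5.5
y_4 = 4
z_4 = 3.5
r_4 = 2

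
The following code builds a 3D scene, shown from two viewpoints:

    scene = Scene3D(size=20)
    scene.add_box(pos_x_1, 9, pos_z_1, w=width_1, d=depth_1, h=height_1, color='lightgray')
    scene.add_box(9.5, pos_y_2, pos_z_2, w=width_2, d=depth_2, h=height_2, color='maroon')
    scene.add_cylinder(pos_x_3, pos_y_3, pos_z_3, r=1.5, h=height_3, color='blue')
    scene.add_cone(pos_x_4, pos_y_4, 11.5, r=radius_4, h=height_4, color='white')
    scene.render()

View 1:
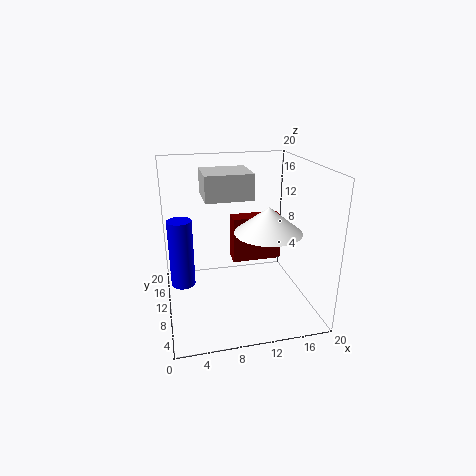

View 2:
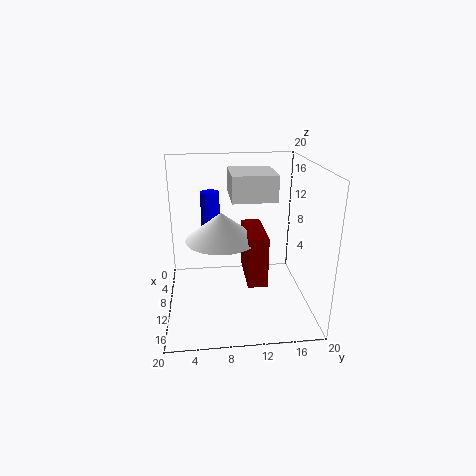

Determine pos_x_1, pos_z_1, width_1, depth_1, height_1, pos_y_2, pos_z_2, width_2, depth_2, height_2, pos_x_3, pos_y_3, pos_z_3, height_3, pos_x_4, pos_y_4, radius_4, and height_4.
pos_x_1 = 5.5; pos_z_1 = 15.5; width_1 = 6.5; depth_1 = 6; height_1 = 3.5; pos_y_2 = 10.5; pos_z_2 = 6; width_2 = 7; depth_2 = 2.5; height_2 = 6.5; pos_x_3 = 2; pos_y_3 = 6.5; pos_z_3 = 6; height_3 = 8.5; pos_x_4 = 13.5; pos_y_4 = 7.5; radius_4 = 4.5; height_4 = 3.5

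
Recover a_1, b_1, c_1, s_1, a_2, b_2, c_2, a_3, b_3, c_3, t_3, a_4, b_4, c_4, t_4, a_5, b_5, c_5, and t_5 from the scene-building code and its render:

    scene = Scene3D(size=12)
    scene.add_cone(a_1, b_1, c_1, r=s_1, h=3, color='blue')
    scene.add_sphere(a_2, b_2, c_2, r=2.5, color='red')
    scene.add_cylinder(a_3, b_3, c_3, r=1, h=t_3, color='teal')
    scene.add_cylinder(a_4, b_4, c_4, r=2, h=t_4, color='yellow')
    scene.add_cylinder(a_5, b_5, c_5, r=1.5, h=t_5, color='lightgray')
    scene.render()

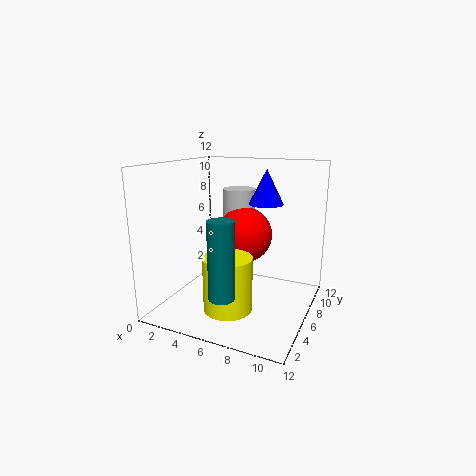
a_1 = 7.5, b_1 = 8.5, c_1 = 8.5, s_1 = 1.5, a_2 = 5.5, b_2 = 8.5, c_2 = 5.5, a_3 = 6.5, b_3 = 2, c_3 = 2.5, t_3 = 6, a_4 = 6, b_4 = 4, c_4 = 0.5, t_4 = 4.5, a_5 = 4.5, b_5 = 9.5, c_5 = 4.5, t_5 = 5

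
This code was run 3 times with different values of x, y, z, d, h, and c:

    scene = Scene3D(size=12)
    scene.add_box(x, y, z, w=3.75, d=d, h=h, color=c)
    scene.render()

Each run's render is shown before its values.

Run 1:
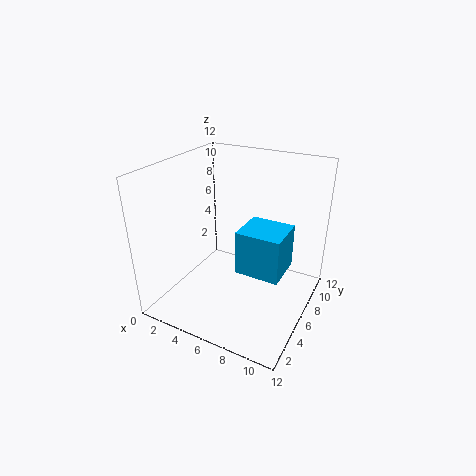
x = 6.25, y = 5, z = 3.25, d = 3.5, h = 3.75, c = 'deepskyblue'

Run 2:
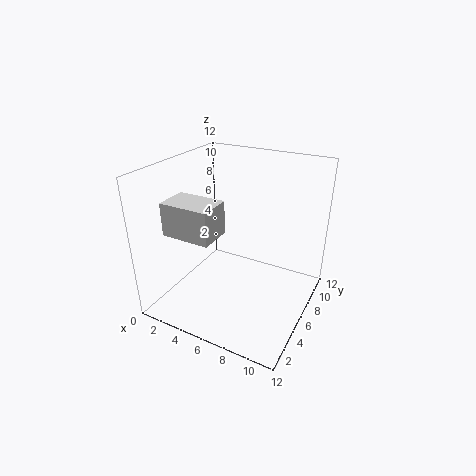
x = 2.5, y = 1, z = 7.75, d = 2.5, h = 2.5, c = 'lightgray'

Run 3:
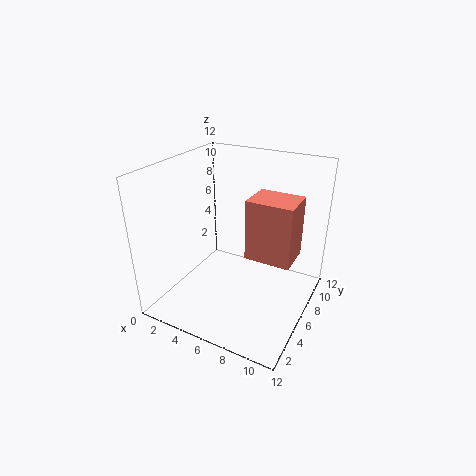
x = 7, y = 5.25, z = 4.75, d = 3, h = 5, c = 'salmon'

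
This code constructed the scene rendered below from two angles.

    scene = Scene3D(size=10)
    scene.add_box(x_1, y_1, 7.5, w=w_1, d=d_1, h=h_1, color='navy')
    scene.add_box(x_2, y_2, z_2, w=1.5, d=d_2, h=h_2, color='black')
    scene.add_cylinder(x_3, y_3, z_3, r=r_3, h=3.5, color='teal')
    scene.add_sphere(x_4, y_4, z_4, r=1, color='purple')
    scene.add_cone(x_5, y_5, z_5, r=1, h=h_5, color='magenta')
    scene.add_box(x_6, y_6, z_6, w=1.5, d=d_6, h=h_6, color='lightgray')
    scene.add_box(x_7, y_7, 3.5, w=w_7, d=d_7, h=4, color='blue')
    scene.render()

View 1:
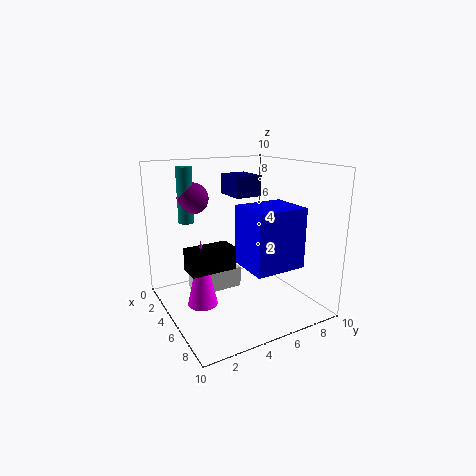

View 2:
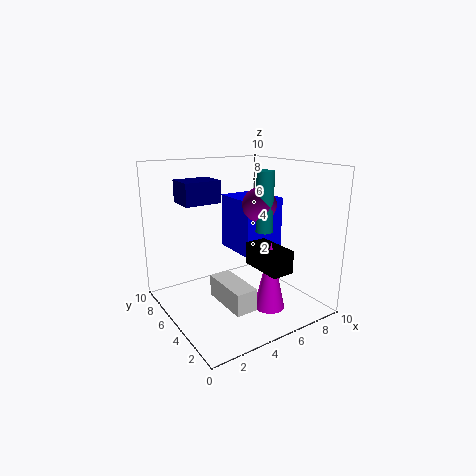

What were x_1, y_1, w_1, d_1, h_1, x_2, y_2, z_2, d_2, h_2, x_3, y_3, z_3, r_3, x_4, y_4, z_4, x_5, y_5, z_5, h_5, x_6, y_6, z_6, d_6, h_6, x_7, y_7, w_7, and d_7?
x_1 = 1.5
y_1 = 5.5
w_1 = 2.5
d_1 = 2
h_1 = 1.5
x_2 = 5
y_2 = 1
z_2 = 3.5
d_2 = 3
h_2 = 1.5
x_3 = 4.5
y_3 = 1.5
z_3 = 6.5
r_3 = 0.5
x_4 = 4.5
y_4 = 2
z_4 = 8
x_5 = 5.5
y_5 = 2
z_5 = 1
h_5 = 4.5
x_6 = 3
y_6 = 2
z_6 = 1
d_6 = 3.5
h_6 = 1.5
x_7 = 5.5
y_7 = 4.5
w_7 = 3
d_7 = 3.5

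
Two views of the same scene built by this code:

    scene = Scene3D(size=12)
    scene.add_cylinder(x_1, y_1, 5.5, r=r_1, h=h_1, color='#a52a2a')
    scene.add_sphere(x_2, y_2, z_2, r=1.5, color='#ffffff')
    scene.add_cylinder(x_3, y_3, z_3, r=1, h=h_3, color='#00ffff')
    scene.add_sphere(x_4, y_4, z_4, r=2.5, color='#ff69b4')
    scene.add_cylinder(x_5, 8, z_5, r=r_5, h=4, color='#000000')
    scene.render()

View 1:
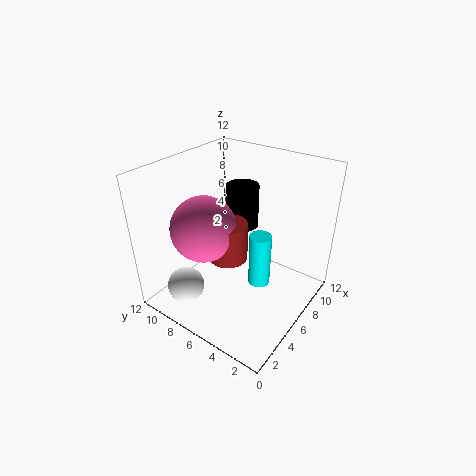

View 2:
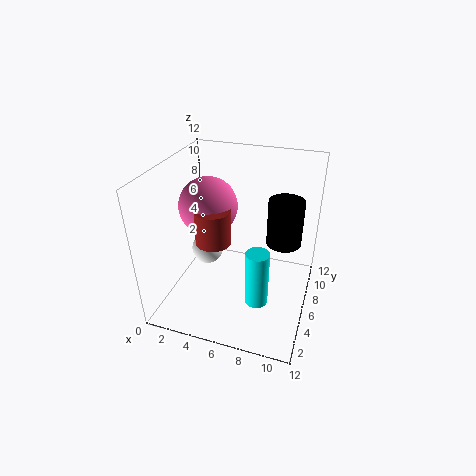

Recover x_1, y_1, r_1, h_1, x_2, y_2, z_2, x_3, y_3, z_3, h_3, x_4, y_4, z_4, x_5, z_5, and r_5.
x_1 = 4; y_1 = 5.5; r_1 = 1.5; h_1 = 3; x_2 = 2; y_2 = 8.5; z_2 = 2.5; x_3 = 8; y_3 = 5; z_3 = 0.5; h_3 = 5; x_4 = 3; y_4 = 7; z_4 = 8; x_5 = 9.5; z_5 = 5; r_5 = 1.5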